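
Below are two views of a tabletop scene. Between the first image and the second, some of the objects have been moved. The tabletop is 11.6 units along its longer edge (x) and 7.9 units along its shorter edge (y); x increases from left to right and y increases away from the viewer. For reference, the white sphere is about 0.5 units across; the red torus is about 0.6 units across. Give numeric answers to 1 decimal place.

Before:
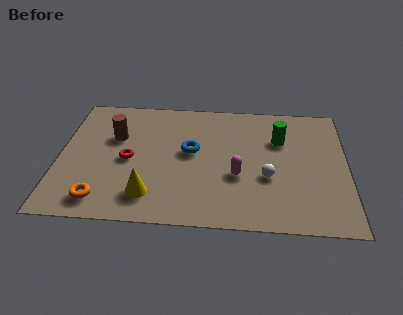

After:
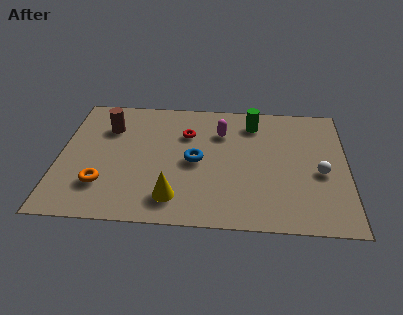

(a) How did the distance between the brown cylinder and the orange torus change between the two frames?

-0.3

Before: roughly 3.9 units apart; after: 3.6. That's 0.3 units closer together.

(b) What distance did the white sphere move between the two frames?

2.1

The white sphere was near (8.4, 3.0) before and (10.5, 3.4) after, so it travelled √(2.1² + 0.4²) ≈ 2.1 units.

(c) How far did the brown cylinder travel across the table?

0.7

From (2.2, 5.1) to (1.9, 5.7), the brown cylinder covered √(0.3² + 0.6²) ≈ 0.7 units.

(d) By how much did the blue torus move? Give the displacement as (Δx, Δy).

(0.2, -0.6)

The blue torus was at about (5.3, 4.4) and moved to about (5.5, 3.8).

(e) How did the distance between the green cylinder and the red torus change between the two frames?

-3.5

They were about 6.3 units apart before and 2.8 after — 3.5 units closer together.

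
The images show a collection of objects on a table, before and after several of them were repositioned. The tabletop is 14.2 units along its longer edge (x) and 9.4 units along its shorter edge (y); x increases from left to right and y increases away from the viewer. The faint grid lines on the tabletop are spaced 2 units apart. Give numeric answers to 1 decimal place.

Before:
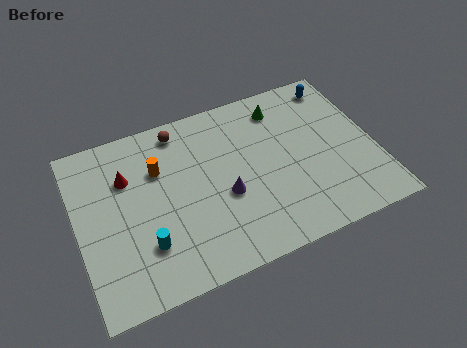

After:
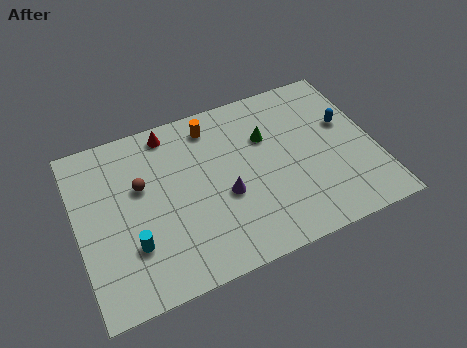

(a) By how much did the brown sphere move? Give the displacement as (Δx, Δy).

(-2.1, -2.4)

The brown sphere was at about (5.2, 8.2) and moved to about (3.1, 5.8).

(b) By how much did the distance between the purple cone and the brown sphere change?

-0.4

The distance was about 4.7 in the first image and 4.3 in the second, so they moved 0.4 units closer together.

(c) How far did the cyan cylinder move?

0.6

The cyan cylinder moved from about (3.0, 2.6) to (2.4, 2.8), a distance of √(0.6² + 0.2²) ≈ 0.6.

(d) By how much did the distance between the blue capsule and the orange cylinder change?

-2.4

They were about 9.1 units apart before and 6.7 after — 2.4 units closer together.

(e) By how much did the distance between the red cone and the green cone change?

-2.8

Before: roughly 7.7 units apart; after: 4.9. That's 2.8 units closer together.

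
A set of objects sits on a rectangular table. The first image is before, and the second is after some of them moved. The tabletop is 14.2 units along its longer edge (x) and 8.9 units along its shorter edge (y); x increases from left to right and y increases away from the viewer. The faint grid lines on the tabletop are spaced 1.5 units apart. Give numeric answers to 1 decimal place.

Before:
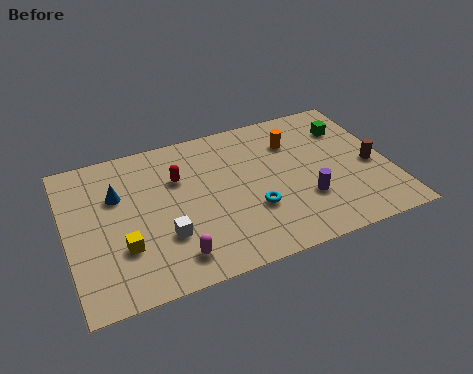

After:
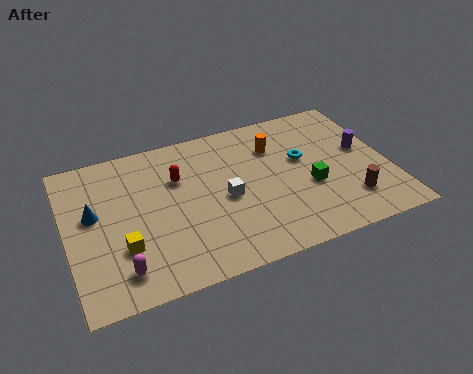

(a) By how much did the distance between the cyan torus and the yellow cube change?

+2.9

The distance was about 5.7 in the first image and 8.6 in the second, so they moved 2.9 units further apart.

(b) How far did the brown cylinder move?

2.2

From (13.4, 3.9) to (12.2, 2.1), the brown cylinder covered √(1.2² + 1.8²) ≈ 2.2 units.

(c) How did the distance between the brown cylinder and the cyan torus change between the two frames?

-1.9

The distance was about 5.5 in the first image and 3.6 in the second, so they moved 1.9 units closer together.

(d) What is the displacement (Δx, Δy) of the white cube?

(2.8, 1.3)

The white cube started near (4.1, 2.8) and ended near (6.9, 4.1).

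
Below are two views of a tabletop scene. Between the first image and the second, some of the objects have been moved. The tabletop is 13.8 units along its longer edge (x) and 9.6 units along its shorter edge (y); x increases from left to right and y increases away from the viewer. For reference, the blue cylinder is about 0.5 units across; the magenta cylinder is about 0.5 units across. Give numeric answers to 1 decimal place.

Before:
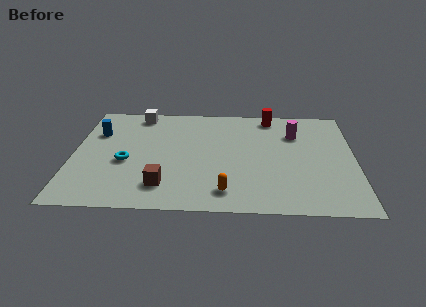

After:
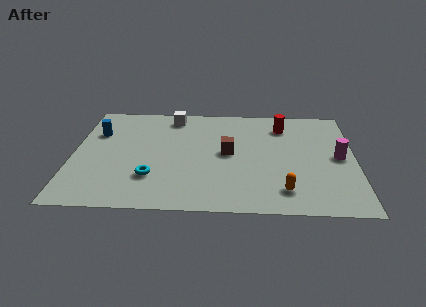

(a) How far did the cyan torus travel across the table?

1.8

The cyan torus moved from about (2.6, 4.0) to (3.9, 2.7), a distance of √(1.3² + 1.3²) ≈ 1.8.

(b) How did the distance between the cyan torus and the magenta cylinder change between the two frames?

+0.5

They were about 8.8 units apart before and 9.3 after — 0.5 units further apart.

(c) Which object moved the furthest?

the brown cube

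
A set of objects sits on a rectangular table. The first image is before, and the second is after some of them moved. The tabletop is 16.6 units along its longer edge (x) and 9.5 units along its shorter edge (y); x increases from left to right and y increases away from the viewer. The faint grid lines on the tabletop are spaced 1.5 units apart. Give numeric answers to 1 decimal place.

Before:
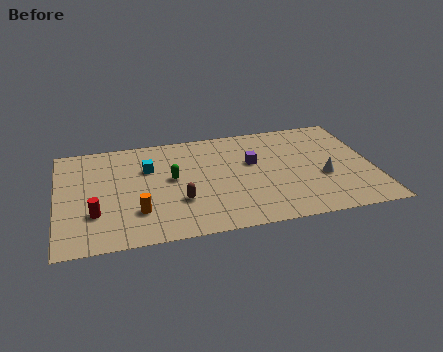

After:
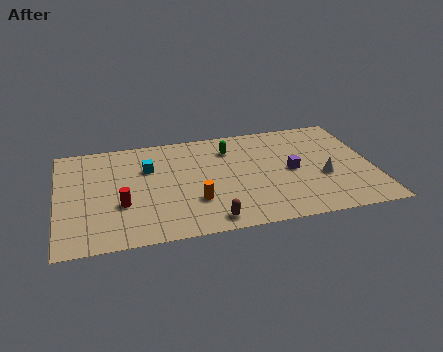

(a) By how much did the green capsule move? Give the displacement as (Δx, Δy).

(3.2, 2.1)

The green capsule started near (6.0, 5.2) and ended near (9.2, 7.3).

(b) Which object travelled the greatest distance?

the green capsule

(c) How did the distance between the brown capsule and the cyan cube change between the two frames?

+2.5

Before: roughly 3.6 units apart; after: 6.1. That's 2.5 units further apart.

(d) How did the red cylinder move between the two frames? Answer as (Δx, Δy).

(1.4, 0.5)

The red cylinder started near (1.9, 2.9) and ended near (3.3, 3.4).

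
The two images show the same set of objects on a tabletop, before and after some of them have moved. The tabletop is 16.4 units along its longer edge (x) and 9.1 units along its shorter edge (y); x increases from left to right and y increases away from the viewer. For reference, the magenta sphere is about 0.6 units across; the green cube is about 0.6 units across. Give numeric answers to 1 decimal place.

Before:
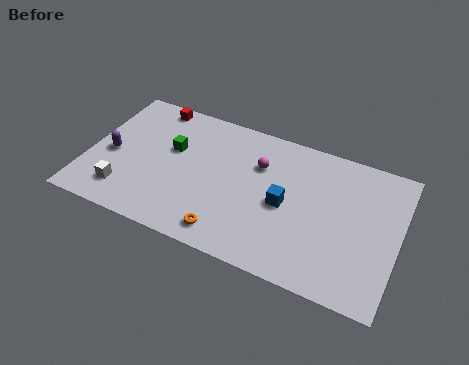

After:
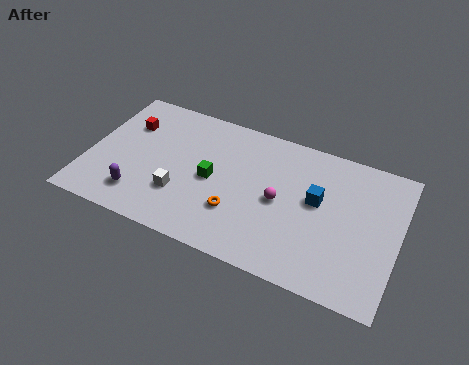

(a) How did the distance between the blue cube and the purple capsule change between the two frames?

+0.4

They were about 9.3 units apart before and 9.7 after — 0.4 units further apart.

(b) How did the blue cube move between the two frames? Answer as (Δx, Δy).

(1.6, 0.9)

The blue cube started near (10.5, 4.3) and ended near (12.1, 5.2).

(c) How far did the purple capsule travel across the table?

2.8

The purple capsule moved from about (1.2, 4.1) to (3.0, 1.9), a distance of √(1.8² + 2.2²) ≈ 2.8.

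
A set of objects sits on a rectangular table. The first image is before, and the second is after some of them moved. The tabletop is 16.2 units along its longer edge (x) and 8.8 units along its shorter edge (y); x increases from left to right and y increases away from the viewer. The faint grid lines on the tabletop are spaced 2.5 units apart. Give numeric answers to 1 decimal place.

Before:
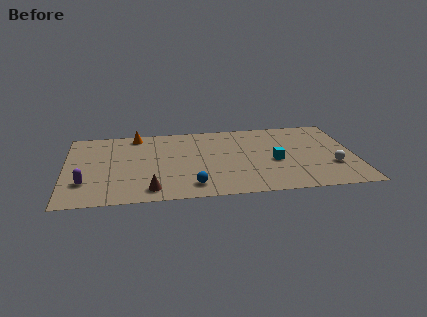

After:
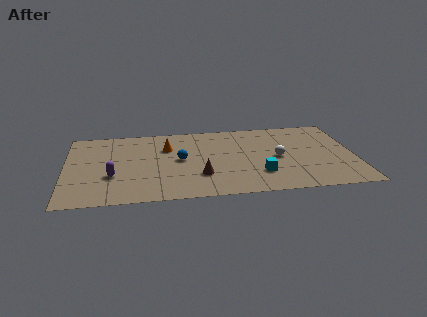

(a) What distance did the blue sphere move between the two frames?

3.2

The blue sphere was near (7.0, 1.5) before and (6.4, 4.6) after, so it travelled √(0.6² + 3.1²) ≈ 3.2 units.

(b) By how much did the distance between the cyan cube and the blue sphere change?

-0.3

The distance was about 5.2 in the first image and 4.9 in the second, so they moved 0.3 units closer together.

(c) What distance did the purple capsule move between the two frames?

1.6

The purple capsule was near (1.1, 2.5) before and (2.6, 3.1) after, so it travelled √(1.5² + 0.6²) ≈ 1.6 units.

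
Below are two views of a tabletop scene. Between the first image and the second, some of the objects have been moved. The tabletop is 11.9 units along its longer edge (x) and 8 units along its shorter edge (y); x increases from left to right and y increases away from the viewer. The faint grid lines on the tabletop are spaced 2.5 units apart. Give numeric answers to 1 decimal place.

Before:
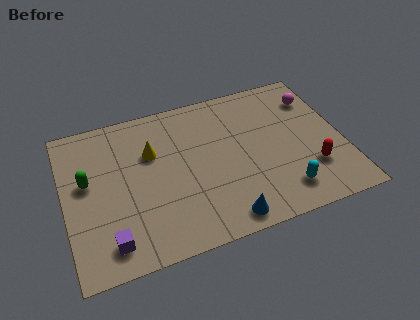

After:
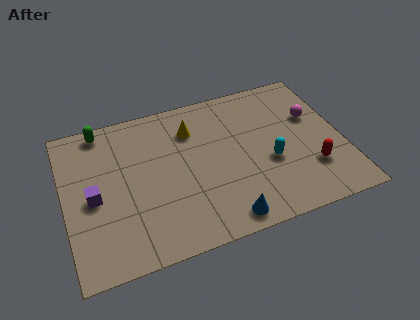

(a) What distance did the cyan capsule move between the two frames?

1.7

The cyan capsule moved from about (9.1, 1.5) to (8.7, 3.2), a distance of √(0.4² + 1.7²) ≈ 1.7.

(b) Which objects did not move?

the red capsule and the blue cone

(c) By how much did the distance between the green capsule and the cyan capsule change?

-0.7

They were about 8.7 units apart before and 8.0 after — 0.7 units closer together.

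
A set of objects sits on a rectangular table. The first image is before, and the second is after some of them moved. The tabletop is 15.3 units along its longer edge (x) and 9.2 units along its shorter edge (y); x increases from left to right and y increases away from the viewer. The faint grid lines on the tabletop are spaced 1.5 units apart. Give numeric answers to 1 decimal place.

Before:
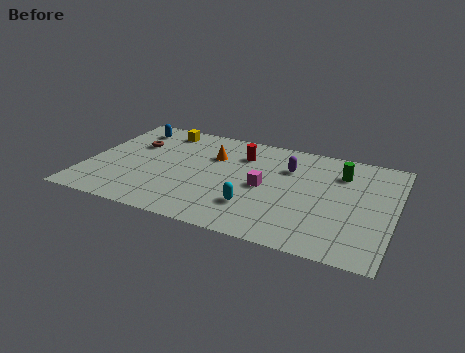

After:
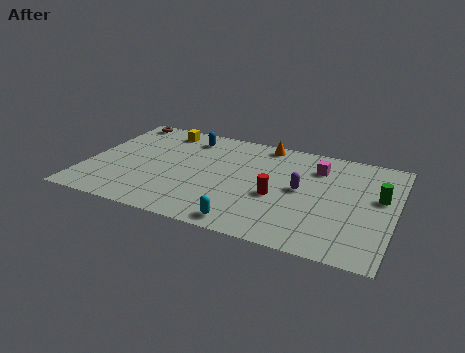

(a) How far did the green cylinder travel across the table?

2.5

The green cylinder moved from about (12.5, 6.9) to (14.5, 5.4), a distance of √(2.0² + 1.5²) ≈ 2.5.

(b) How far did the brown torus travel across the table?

2.4

From (2.1, 6.1) to (1.1, 8.3), the brown torus covered √(1.0² + 2.2²) ≈ 2.4 units.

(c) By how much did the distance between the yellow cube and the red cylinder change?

+3.2

Before: roughly 4.3 units apart; after: 7.5. That's 3.2 units further apart.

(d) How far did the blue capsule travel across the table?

3.0

From (1.7, 7.6) to (4.7, 7.6), the blue capsule covered √(3.0² + 0.0²) ≈ 3.0 units.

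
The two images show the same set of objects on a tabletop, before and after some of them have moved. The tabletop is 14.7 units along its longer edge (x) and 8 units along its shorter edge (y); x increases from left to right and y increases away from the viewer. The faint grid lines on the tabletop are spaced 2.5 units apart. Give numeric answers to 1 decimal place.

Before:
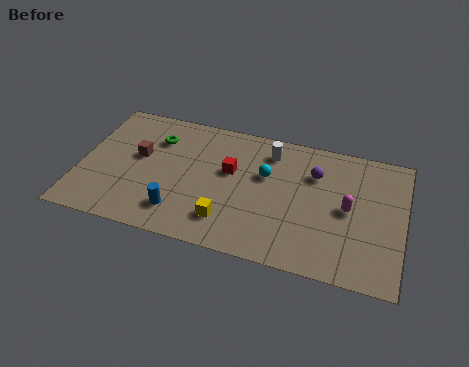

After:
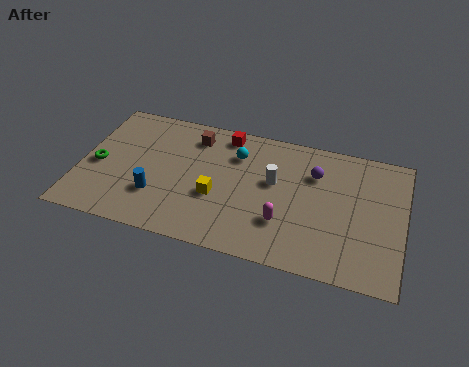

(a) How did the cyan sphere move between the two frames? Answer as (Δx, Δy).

(-1.4, 0.9)

From the two frames, the cyan sphere sits at roughly (8.4, 5.0) before and (7.0, 5.9) after.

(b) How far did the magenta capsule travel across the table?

3.2

The magenta capsule moved from about (12.2, 4.0) to (9.4, 2.4), a distance of √(2.8² + 1.6²) ≈ 3.2.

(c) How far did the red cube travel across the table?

2.2

From (6.8, 4.8) to (6.4, 7.0), the red cube covered √(0.4² + 2.2²) ≈ 2.2 units.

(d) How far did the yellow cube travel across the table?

1.4

From (6.9, 1.8) to (6.3, 3.1), the yellow cube covered √(0.6² + 1.3²) ≈ 1.4 units.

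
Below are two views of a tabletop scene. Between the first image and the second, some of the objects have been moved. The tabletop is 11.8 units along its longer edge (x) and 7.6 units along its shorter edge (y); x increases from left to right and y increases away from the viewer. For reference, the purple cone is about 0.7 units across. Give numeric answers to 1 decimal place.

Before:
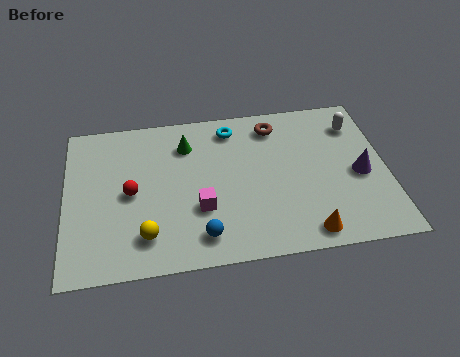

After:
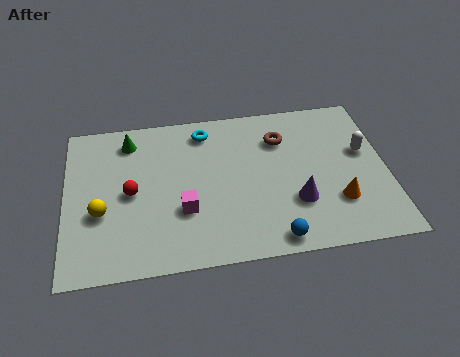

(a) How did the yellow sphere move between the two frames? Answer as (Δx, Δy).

(-1.6, 1.3)

The yellow sphere was at about (2.9, 1.6) and moved to about (1.3, 2.9).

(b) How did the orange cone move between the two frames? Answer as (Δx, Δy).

(1.2, 1.3)

From the two frames, the orange cone sits at roughly (8.7, 0.9) before and (9.9, 2.2) after.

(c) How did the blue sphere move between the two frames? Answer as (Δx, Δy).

(2.6, -0.5)

The blue sphere was at about (4.9, 1.3) and moved to about (7.5, 0.8).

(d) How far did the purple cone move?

2.6

The purple cone was near (10.8, 3.4) before and (8.4, 2.4) after, so it travelled √(2.4² + 1.0²) ≈ 2.6 units.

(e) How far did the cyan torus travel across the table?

1.0

From (6.2, 6.4) to (5.2, 6.4), the cyan torus covered √(1.0² + 0.0²) ≈ 1.0 units.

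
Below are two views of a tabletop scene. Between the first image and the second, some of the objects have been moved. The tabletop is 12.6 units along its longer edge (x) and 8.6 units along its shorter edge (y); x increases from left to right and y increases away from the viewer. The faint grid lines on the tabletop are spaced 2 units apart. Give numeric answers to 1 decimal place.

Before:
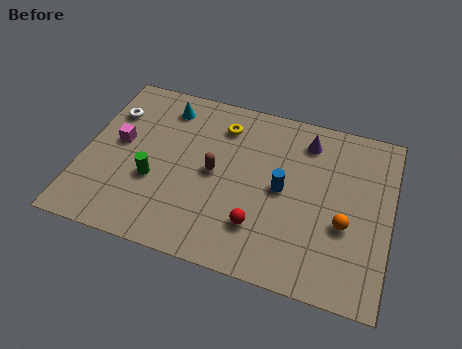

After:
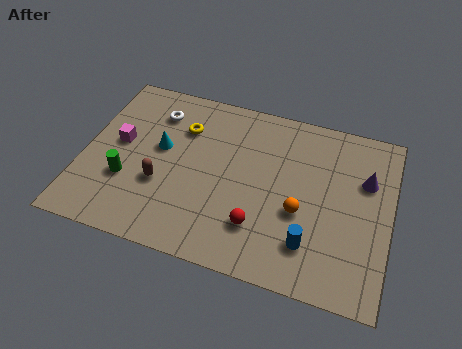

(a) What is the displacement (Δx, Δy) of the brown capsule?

(-2.1, -1.2)

From the two frames, the brown capsule sits at roughly (5.4, 4.3) before and (3.3, 3.1) after.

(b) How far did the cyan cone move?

2.2

The cyan cone moved from about (3.1, 7.1) to (3.1, 4.9), a distance of √(0.0² + 2.2²) ≈ 2.2.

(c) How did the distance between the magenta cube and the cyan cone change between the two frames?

-1.2

They were about 2.9 units apart before and 1.7 after — 1.2 units closer together.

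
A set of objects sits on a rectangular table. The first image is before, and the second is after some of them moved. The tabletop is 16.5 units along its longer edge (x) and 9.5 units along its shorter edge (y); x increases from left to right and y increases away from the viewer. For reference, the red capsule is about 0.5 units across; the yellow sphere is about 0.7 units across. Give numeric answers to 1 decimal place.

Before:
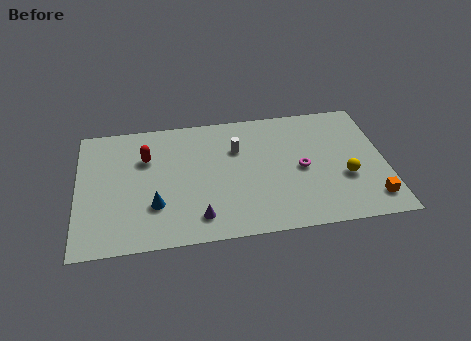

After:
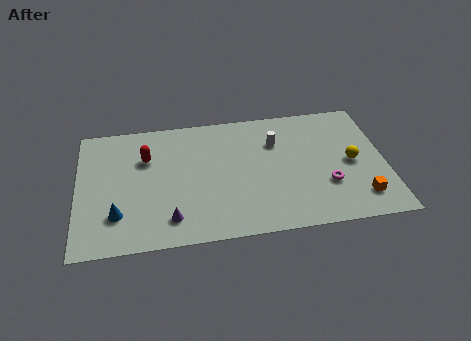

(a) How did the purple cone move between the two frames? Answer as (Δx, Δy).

(-1.5, 0.1)

From the two frames, the purple cone sits at roughly (6.4, 1.7) before and (4.9, 1.8) after.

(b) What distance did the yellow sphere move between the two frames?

1.2

The yellow sphere moved from about (14.3, 3.5) to (14.7, 4.6), a distance of √(0.4² + 1.1²) ≈ 1.2.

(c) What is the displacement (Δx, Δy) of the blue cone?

(-2.0, -0.4)

The blue cone started near (4.1, 2.9) and ended near (2.1, 2.5).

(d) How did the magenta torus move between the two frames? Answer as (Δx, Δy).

(1.3, -1.4)

The magenta torus was at about (12.0, 4.5) and moved to about (13.3, 3.1).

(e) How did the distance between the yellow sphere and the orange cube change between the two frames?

+0.5

Before: roughly 2.2 units apart; after: 2.7. That's 0.5 units further apart.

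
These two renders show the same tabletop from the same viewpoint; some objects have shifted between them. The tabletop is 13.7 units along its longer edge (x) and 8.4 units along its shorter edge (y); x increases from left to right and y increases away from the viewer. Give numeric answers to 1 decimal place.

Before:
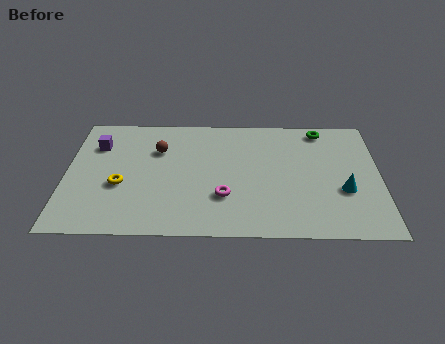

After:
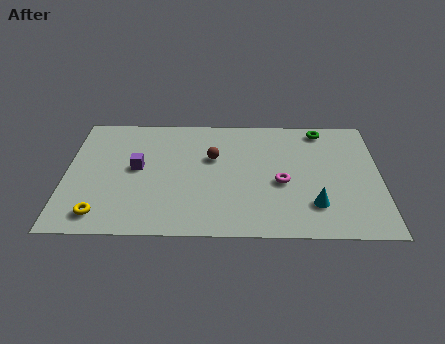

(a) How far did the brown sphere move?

2.5

The brown sphere moved from about (4.0, 5.8) to (6.4, 5.3), a distance of √(2.4² + 0.5²) ≈ 2.5.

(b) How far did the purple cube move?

2.4

The purple cube was near (1.3, 6.1) before and (3.1, 4.5) after, so it travelled √(1.8² + 1.6²) ≈ 2.4 units.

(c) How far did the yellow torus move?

2.2

From (2.4, 3.3) to (1.6, 1.3), the yellow torus covered √(0.8² + 2.0²) ≈ 2.2 units.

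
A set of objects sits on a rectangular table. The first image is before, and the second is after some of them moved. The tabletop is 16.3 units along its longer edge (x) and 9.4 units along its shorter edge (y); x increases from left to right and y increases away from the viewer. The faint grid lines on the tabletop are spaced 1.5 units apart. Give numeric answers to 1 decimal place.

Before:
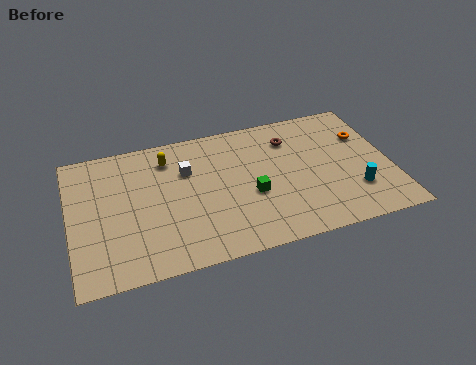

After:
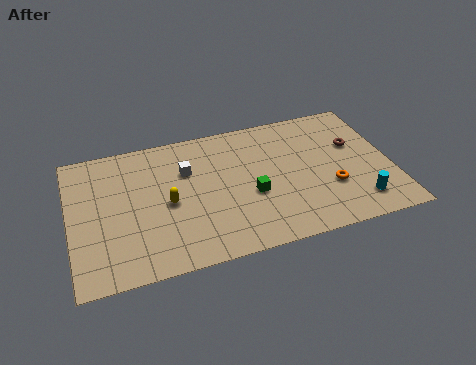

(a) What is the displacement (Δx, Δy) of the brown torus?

(3.2, -1.3)

The brown torus started near (11.4, 7.2) and ended near (14.6, 5.9).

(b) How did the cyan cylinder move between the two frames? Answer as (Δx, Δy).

(0.1, -0.8)

From the two frames, the cyan cylinder sits at roughly (14.3, 2.6) before and (14.4, 1.8) after.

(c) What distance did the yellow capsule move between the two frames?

3.1

The yellow capsule moved from about (5.1, 7.5) to (4.9, 4.4), a distance of √(0.2² + 3.1²) ≈ 3.1.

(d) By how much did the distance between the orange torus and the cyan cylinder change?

-2.0

They were about 3.9 units apart before and 1.9 after — 2.0 units closer together.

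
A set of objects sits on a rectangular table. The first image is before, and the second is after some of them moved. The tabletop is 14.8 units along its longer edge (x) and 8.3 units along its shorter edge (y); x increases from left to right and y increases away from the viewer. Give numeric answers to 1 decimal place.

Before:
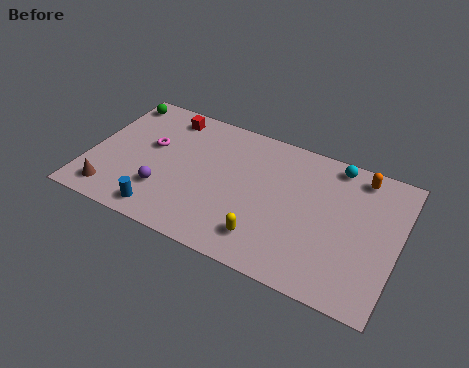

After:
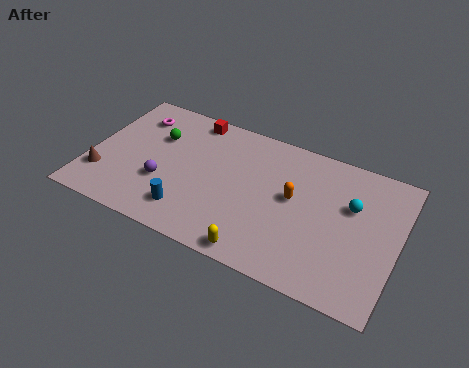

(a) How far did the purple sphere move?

0.5

The purple sphere was near (3.8, 2.4) before and (3.7, 2.9) after, so it travelled √(0.1² + 0.5²) ≈ 0.5 units.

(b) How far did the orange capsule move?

3.9

The orange capsule was near (12.7, 7.2) before and (9.8, 4.6) after, so it travelled √(2.9² + 2.6²) ≈ 3.9 units.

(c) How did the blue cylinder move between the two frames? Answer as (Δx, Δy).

(1.2, 0.6)

From the two frames, the blue cylinder sits at roughly (3.9, 1.1) before and (5.1, 1.7) after.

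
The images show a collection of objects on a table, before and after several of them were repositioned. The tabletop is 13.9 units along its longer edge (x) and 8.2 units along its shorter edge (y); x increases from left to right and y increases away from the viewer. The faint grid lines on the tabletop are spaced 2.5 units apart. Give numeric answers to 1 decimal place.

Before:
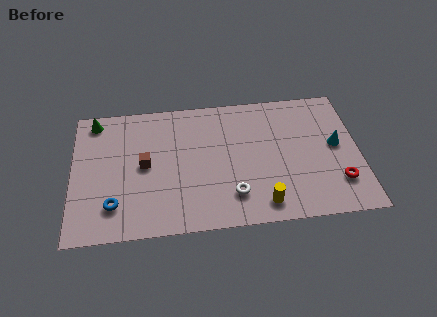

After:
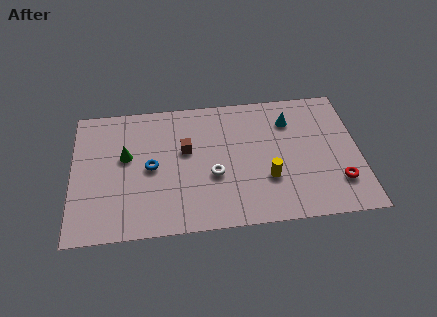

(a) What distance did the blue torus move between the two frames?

2.8

From (2.0, 1.9) to (3.8, 4.0), the blue torus covered √(1.8² + 2.1²) ≈ 2.8 units.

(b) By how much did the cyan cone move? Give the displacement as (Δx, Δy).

(-2.2, 1.8)

From the two frames, the cyan cone sits at roughly (12.8, 4.4) before and (10.6, 6.2) after.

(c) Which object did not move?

the red torus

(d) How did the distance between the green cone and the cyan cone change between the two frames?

-3.9

The distance was about 12.0 in the first image and 8.1 in the second, so they moved 3.9 units closer together.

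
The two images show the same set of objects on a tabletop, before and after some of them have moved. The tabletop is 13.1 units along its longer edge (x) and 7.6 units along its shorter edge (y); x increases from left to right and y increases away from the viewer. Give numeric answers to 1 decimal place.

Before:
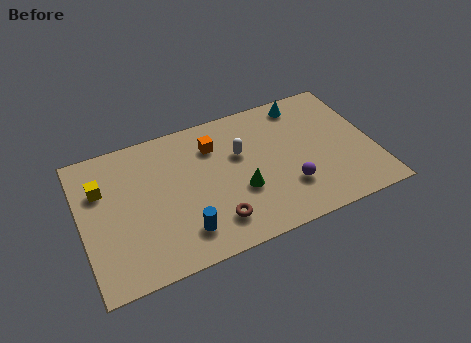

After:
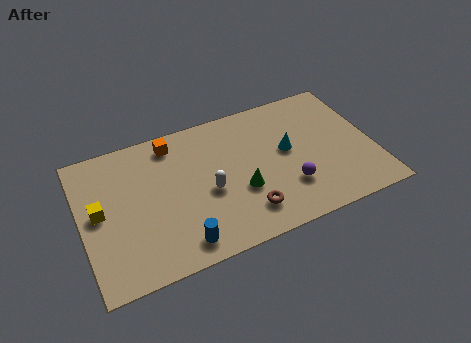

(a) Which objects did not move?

the purple sphere and the green cone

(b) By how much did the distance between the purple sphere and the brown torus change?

-1.4

Before: roughly 3.5 units apart; after: 2.1. That's 1.4 units closer together.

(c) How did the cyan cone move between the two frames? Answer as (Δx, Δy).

(-1.0, -2.4)

The cyan cone started near (10.3, 6.6) and ended near (9.3, 4.2).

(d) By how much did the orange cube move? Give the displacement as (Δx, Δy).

(-1.8, 0.8)

The orange cube started near (6.1, 5.7) and ended near (4.3, 6.5).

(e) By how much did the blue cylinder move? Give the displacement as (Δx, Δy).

(-0.2, -0.5)

The blue cylinder was at about (4.3, 1.6) and moved to about (4.1, 1.1).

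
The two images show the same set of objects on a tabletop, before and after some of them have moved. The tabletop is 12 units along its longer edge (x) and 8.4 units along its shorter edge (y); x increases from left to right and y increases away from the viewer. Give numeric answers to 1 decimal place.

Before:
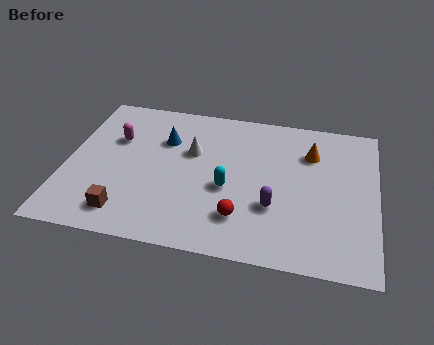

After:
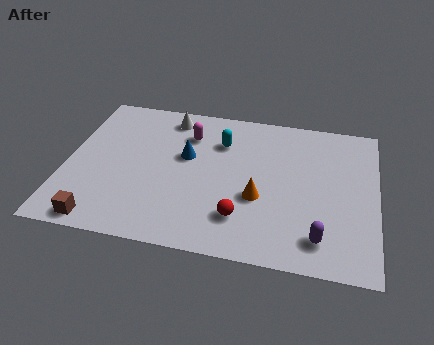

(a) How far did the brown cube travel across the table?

1.1

From (2.5, 1.4) to (1.6, 0.8), the brown cube covered √(0.9² + 0.6²) ≈ 1.1 units.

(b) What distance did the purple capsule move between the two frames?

2.2

From (8.1, 2.8) to (9.9, 1.5), the purple capsule covered √(1.8² + 1.3²) ≈ 2.2 units.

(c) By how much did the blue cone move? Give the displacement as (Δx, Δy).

(0.9, -0.8)

The blue cone started near (3.7, 5.8) and ended near (4.6, 5.0).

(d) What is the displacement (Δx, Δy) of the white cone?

(-1.0, 1.9)

The white cone started near (4.8, 5.3) and ended near (3.8, 7.2).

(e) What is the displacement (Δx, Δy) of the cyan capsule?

(-0.4, 2.6)

The cyan capsule started near (6.3, 3.5) and ended near (5.9, 6.1).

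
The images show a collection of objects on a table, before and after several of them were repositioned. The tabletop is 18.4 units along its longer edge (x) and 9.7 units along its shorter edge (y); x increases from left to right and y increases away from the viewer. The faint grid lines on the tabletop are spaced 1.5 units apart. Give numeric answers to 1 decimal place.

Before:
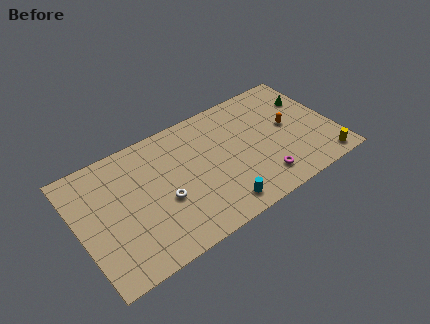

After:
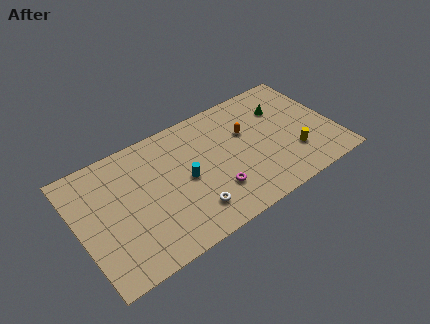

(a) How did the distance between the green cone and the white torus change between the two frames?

-2.7

The distance was about 11.6 in the first image and 8.9 in the second, so they moved 2.7 units closer together.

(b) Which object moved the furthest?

the cyan cylinder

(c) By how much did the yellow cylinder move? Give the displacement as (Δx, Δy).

(-1.9, 1.7)

From the two frames, the yellow cylinder sits at roughly (17.1, 1.1) before and (15.2, 2.8) after.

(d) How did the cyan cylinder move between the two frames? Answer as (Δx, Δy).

(-1.9, 3.3)

The cyan cylinder started near (9.5, 1.4) and ended near (7.6, 4.7).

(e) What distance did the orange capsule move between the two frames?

3.2

The orange capsule moved from about (15.3, 5.2) to (12.3, 6.2), a distance of √(3.0² + 1.0²) ≈ 3.2.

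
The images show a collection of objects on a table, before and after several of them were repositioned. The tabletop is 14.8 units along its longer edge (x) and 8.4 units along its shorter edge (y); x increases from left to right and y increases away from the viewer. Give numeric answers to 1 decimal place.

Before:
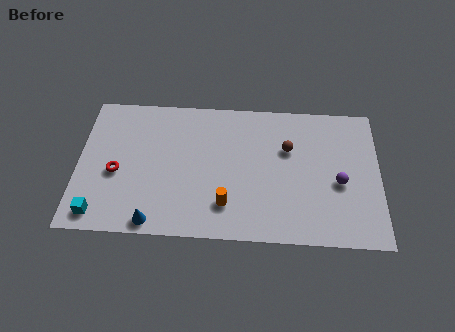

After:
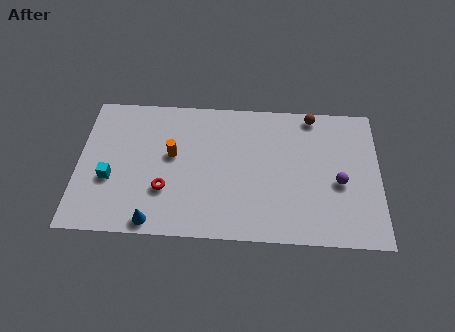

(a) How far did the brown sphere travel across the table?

2.4

The brown sphere moved from about (10.3, 5.5) to (11.5, 7.6), a distance of √(1.2² + 2.1²) ≈ 2.4.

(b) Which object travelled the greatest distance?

the orange cylinder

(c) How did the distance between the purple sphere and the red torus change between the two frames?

-2.4

Before: roughly 10.9 units apart; after: 8.5. That's 2.4 units closer together.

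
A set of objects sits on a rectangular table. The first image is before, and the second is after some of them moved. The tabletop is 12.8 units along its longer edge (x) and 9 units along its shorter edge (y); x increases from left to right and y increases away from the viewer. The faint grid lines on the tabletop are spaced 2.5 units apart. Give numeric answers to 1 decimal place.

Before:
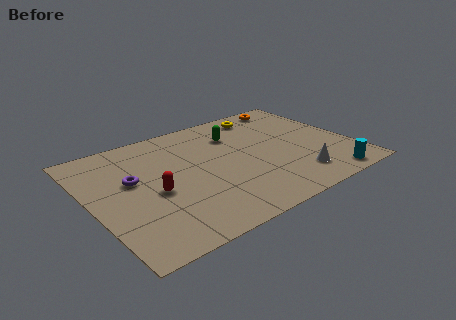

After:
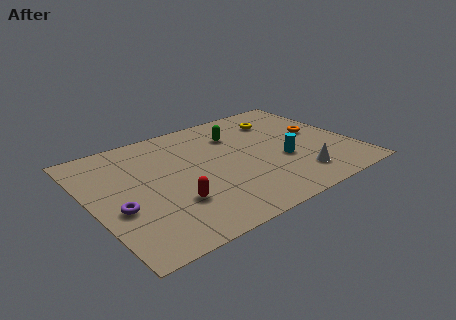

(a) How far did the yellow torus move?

1.0

The yellow torus was near (9.2, 7.7) before and (9.8, 6.9) after, so it travelled √(0.6² + 0.8²) ≈ 1.0 units.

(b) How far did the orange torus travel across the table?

3.1

The orange torus was near (10.8, 8.0) before and (11.3, 4.9) after, so it travelled √(0.5² + 3.1²) ≈ 3.1 units.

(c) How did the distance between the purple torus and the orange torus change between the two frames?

+1.2

Before: roughly 9.1 units apart; after: 10.3. That's 1.2 units further apart.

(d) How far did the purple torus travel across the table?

2.1

From (2.1, 5.3) to (1.1, 3.5), the purple torus covered √(1.0² + 1.8²) ≈ 2.1 units.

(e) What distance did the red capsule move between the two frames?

1.4

The red capsule was near (2.9, 3.9) before and (3.6, 2.7) after, so it travelled √(0.7² + 1.2²) ≈ 1.4 units.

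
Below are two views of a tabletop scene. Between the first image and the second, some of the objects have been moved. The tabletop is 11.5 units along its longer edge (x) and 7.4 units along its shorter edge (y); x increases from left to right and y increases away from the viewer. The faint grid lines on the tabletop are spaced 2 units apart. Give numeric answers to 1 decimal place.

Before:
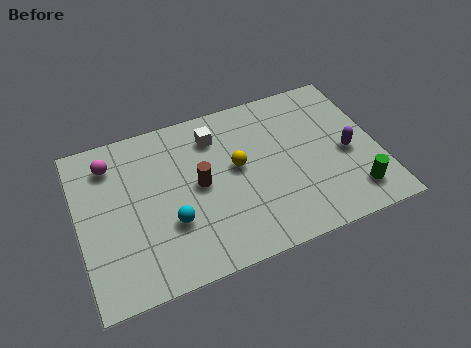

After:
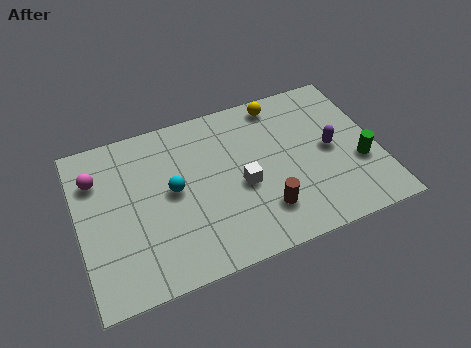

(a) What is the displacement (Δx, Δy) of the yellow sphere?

(1.9, 2.4)

From the two frames, the yellow sphere sits at roughly (6.1, 4.1) before and (8.0, 6.5) after.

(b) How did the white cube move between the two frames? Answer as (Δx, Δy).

(0.8, -2.6)

From the two frames, the white cube sits at roughly (5.4, 5.8) before and (6.2, 3.2) after.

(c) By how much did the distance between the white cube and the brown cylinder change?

-0.6

They were about 2.2 units apart before and 1.6 after — 0.6 units closer together.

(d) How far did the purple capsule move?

0.7

The purple capsule was near (10.3, 3.3) before and (9.7, 3.7) after, so it travelled √(0.6² + 0.4²) ≈ 0.7 units.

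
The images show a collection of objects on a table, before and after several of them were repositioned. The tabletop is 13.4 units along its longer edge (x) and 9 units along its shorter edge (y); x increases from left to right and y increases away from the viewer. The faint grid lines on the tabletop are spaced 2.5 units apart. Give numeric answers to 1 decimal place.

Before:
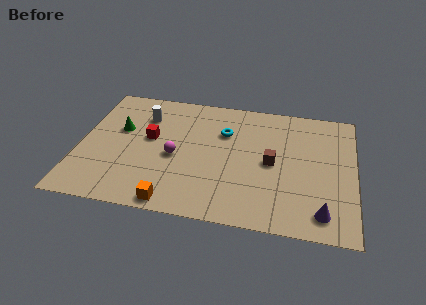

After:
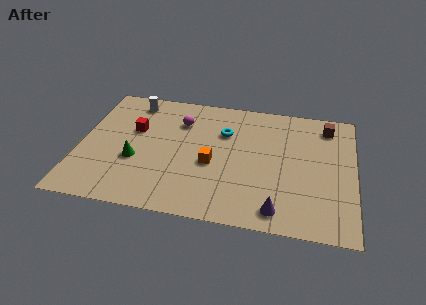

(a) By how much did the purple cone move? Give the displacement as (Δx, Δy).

(-2.1, -0.2)

The purple cone was at about (11.9, 1.4) and moved to about (9.8, 1.2).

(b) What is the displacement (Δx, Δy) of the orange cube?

(1.7, 3.0)

From the two frames, the orange cube sits at roughly (4.8, 0.8) before and (6.5, 3.8) after.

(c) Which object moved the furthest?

the brown cube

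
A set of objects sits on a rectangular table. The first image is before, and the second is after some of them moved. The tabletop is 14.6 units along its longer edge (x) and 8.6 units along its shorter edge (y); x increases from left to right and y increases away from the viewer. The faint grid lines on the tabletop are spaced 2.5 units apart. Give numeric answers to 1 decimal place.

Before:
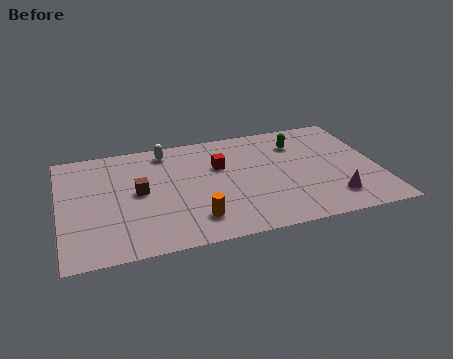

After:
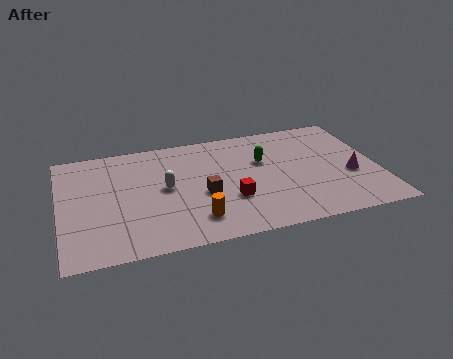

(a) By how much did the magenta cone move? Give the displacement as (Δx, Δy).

(1.0, 1.6)

From the two frames, the magenta cone sits at roughly (12.3, 1.8) before and (13.3, 3.4) after.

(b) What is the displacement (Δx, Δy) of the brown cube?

(2.9, -0.9)

From the two frames, the brown cube sits at roughly (3.6, 4.5) before and (6.5, 3.6) after.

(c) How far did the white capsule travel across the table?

2.9

From (5.0, 7.4) to (4.8, 4.5), the white capsule covered √(0.2² + 2.9²) ≈ 2.9 units.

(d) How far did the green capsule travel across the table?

2.0

The green capsule moved from about (11.1, 6.5) to (9.4, 5.5), a distance of √(1.7² + 1.0²) ≈ 2.0.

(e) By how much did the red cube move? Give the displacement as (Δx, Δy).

(0.3, -2.7)

The red cube started near (7.4, 5.6) and ended near (7.7, 2.9).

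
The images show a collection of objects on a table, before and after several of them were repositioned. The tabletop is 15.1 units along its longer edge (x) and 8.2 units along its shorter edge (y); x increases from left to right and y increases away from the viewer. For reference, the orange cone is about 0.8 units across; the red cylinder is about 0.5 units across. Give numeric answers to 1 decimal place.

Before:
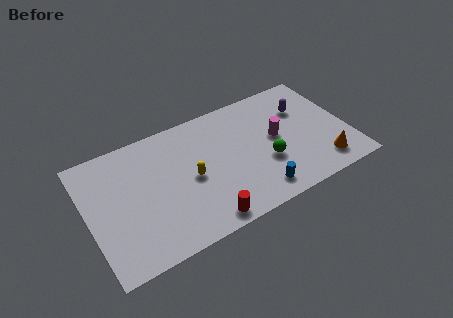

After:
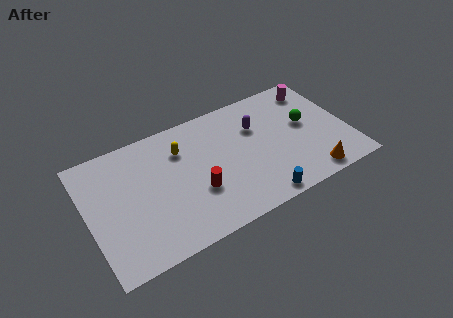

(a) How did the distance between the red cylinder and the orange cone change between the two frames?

-0.4

The distance was about 7.1 in the first image and 6.7 in the second, so they moved 0.4 units closer together.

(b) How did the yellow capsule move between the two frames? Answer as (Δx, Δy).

(-0.3, 2.1)

The yellow capsule started near (5.9, 3.9) and ended near (5.6, 6.0).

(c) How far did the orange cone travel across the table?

0.9

The orange cone was near (13.3, 1.5) before and (12.5, 1.0) after, so it travelled √(0.8² + 0.5²) ≈ 0.9 units.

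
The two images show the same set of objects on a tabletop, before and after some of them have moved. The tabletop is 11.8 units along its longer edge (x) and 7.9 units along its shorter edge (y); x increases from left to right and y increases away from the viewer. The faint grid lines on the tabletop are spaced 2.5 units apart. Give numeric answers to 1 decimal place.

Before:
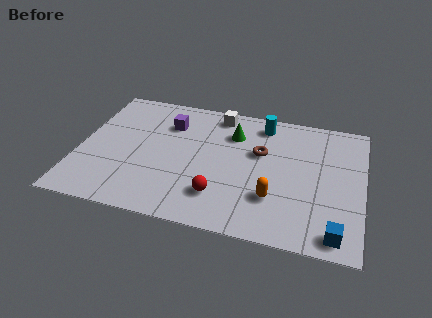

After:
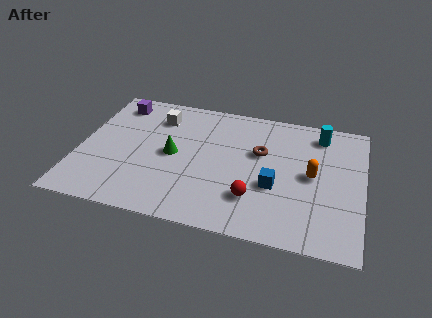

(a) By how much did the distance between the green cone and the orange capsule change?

+1.8

They were about 4.0 units apart before and 5.8 after — 1.8 units further apart.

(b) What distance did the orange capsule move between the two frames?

2.3

The orange capsule moved from about (8.2, 2.3) to (9.7, 4.0), a distance of √(1.5² + 1.7²) ≈ 2.3.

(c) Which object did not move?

the brown torus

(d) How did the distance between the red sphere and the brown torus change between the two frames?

-0.6

The distance was about 3.4 in the first image and 2.8 in the second, so they moved 0.6 units closer together.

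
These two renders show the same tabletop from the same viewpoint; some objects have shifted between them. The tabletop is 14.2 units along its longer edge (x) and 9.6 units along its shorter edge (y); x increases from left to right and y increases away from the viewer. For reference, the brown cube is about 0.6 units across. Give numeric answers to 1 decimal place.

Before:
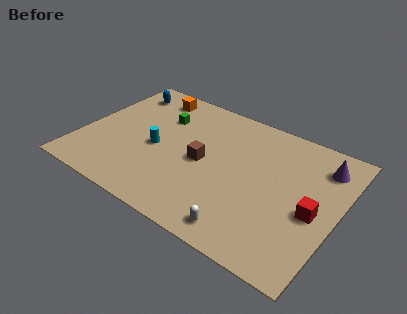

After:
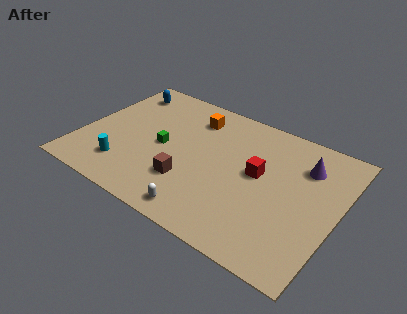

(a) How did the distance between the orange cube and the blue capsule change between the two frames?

+2.6

Before: roughly 1.6 units apart; after: 4.2. That's 2.6 units further apart.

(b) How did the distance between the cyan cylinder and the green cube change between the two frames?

+0.5

They were about 2.5 units apart before and 3.0 after — 0.5 units further apart.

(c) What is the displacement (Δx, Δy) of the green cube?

(0.5, -2.2)

The green cube was at about (4.0, 6.8) and moved to about (4.5, 4.6).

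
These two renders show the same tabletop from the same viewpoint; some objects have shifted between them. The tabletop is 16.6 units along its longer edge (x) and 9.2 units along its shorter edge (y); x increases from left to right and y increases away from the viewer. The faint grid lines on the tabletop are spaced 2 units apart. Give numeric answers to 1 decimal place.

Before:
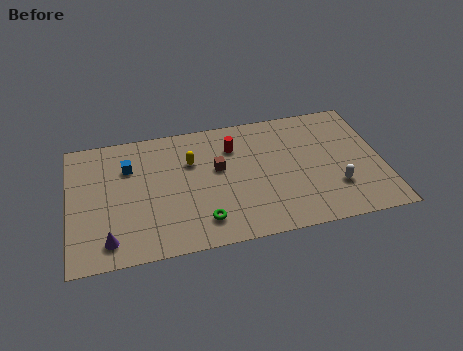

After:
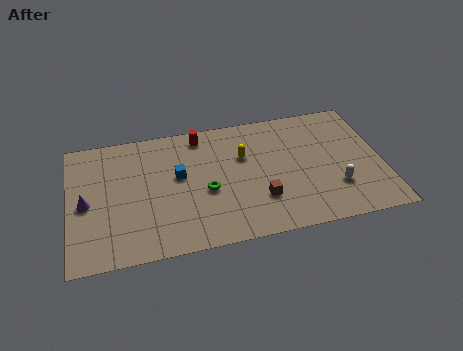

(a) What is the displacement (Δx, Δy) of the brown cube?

(2.1, -2.7)

From the two frames, the brown cube sits at roughly (7.9, 5.4) before and (10.0, 2.7) after.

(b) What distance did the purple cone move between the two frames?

3.0

From (2.0, 1.5) to (0.9, 4.3), the purple cone covered √(1.1² + 2.8²) ≈ 3.0 units.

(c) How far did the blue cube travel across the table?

2.9

The blue cube was near (3.2, 6.5) before and (5.8, 5.3) after, so it travelled √(2.6² + 1.2²) ≈ 2.9 units.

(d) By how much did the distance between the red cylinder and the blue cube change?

-2.6

They were about 5.6 units apart before and 3.0 after — 2.6 units closer together.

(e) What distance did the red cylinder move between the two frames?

2.1

The red cylinder moved from about (8.8, 6.8) to (7.1, 8.0), a distance of √(1.7² + 1.2²) ≈ 2.1.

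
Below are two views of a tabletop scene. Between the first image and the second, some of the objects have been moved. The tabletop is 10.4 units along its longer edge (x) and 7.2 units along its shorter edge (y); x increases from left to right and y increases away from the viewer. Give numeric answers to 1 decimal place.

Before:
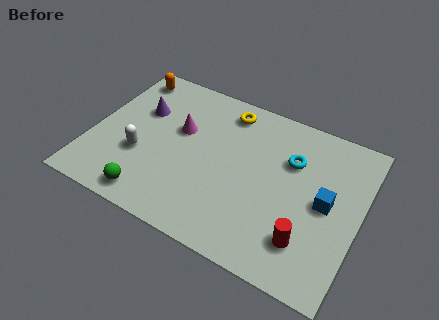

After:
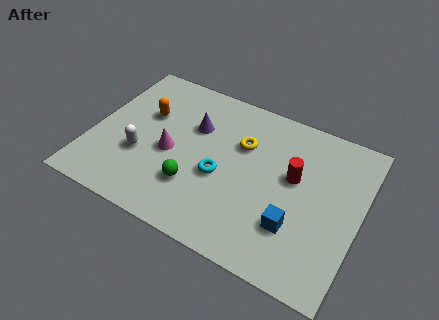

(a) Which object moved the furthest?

the cyan torus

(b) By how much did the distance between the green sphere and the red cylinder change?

-1.8

The distance was about 6.0 in the first image and 4.2 in the second, so they moved 1.8 units closer together.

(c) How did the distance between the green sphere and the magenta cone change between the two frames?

-2.0

Before: roughly 3.6 units apart; after: 1.6. That's 2.0 units closer together.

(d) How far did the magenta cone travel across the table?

1.2

The magenta cone moved from about (3.3, 4.4) to (3.1, 3.2), a distance of √(0.2² + 1.2²) ≈ 1.2.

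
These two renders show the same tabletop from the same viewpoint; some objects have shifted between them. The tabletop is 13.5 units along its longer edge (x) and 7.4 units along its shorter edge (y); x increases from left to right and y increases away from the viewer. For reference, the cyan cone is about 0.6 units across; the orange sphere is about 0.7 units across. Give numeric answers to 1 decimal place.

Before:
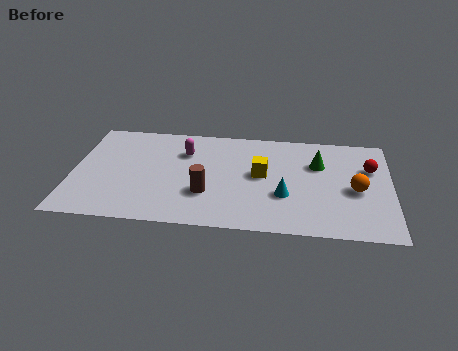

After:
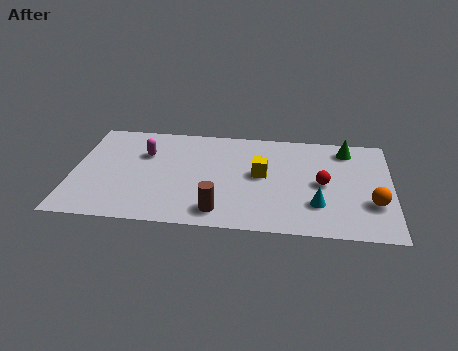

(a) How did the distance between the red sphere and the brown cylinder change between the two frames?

-2.4

Before: roughly 7.3 units apart; after: 4.9. That's 2.4 units closer together.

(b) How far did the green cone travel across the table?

1.7

The green cone was near (10.4, 5.0) before and (11.6, 6.2) after, so it travelled √(1.2² + 1.2²) ≈ 1.7 units.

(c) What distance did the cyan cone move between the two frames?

1.5

From (9.0, 2.6) to (10.4, 2.1), the cyan cone covered √(1.4² + 0.5²) ≈ 1.5 units.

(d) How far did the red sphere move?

2.4

The red sphere moved from about (12.6, 4.9) to (10.6, 3.6), a distance of √(2.0² + 1.3²) ≈ 2.4.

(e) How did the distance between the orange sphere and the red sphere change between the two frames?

+0.7

The distance was about 1.7 in the first image and 2.4 in the second, so they moved 0.7 units further apart.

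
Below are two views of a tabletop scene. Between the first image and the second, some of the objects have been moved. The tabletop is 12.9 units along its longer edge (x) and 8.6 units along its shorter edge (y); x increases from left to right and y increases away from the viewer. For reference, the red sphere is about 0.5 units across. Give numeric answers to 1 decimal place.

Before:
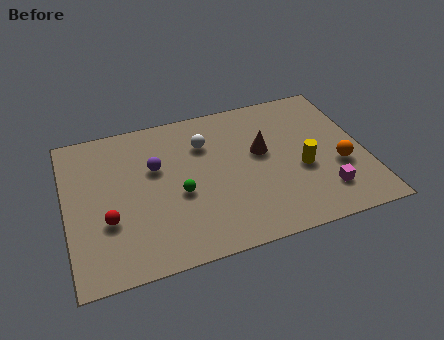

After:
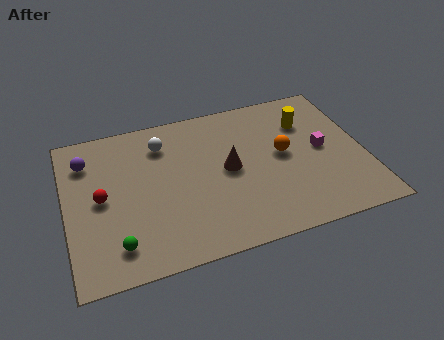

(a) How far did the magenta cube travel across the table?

2.5

The magenta cube was near (10.9, 1.9) before and (11.1, 4.4) after, so it travelled √(0.2² + 2.5²) ≈ 2.5 units.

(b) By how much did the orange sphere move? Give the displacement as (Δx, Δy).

(-2.3, 1.4)

The orange sphere started near (11.7, 3.2) and ended near (9.4, 4.6).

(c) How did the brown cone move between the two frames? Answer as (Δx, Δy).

(-1.5, -0.6)

From the two frames, the brown cone sits at roughly (8.5, 5.0) before and (7.0, 4.4) after.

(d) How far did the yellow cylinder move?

2.7

The yellow cylinder was near (10.1, 3.5) before and (10.6, 6.2) after, so it travelled √(0.5² + 2.7²) ≈ 2.7 units.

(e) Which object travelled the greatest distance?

the green sphere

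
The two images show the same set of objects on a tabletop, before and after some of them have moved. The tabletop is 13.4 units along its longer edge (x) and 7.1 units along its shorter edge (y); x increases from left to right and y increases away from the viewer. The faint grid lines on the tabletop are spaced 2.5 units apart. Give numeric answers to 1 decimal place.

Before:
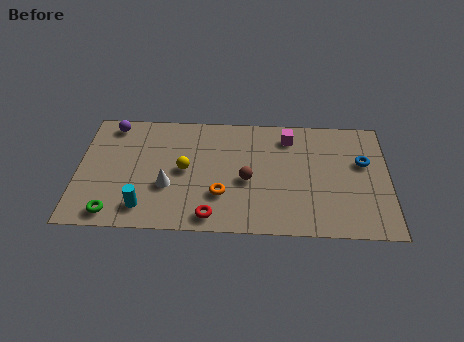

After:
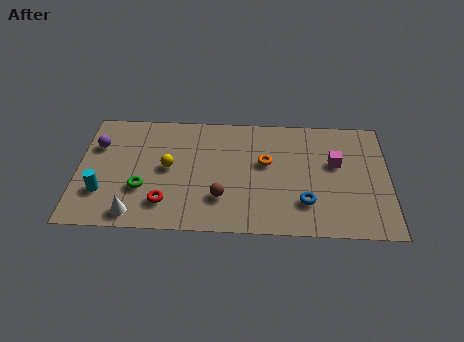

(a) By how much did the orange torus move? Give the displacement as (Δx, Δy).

(1.9, 2.0)

From the two frames, the orange torus sits at roughly (6.2, 2.2) before and (8.1, 4.2) after.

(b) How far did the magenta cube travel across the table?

2.5

From (9.1, 5.8) to (11.1, 4.3), the magenta cube covered √(2.0² + 1.5²) ≈ 2.5 units.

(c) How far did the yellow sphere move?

0.7

The yellow sphere was near (4.6, 3.6) before and (3.9, 3.7) after, so it travelled √(0.7² + 0.1²) ≈ 0.7 units.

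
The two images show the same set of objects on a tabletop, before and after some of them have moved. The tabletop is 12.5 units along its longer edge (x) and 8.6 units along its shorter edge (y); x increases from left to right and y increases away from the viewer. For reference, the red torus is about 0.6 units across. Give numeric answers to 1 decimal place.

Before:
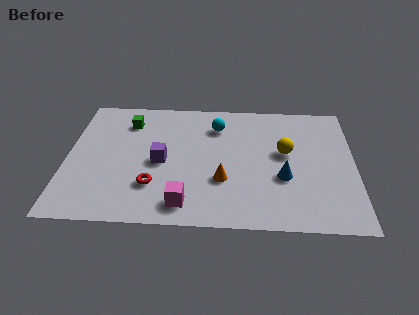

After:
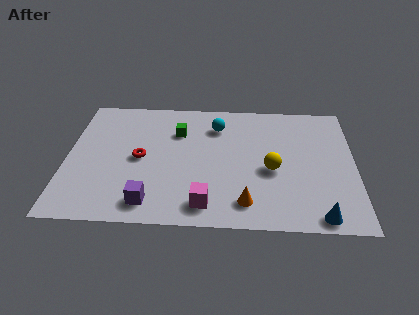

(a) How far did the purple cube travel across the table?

2.7

From (4.1, 4.0) to (3.7, 1.3), the purple cube covered √(0.4² + 2.7²) ≈ 2.7 units.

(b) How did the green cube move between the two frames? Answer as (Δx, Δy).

(2.2, -0.6)

The green cube started near (2.6, 6.7) and ended near (4.8, 6.1).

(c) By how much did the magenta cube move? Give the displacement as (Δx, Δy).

(0.9, 0.0)

The magenta cube started near (5.2, 1.3) and ended near (6.1, 1.3).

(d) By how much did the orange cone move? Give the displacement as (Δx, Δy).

(1.0, -1.4)

From the two frames, the orange cone sits at roughly (6.8, 2.9) before and (7.8, 1.5) after.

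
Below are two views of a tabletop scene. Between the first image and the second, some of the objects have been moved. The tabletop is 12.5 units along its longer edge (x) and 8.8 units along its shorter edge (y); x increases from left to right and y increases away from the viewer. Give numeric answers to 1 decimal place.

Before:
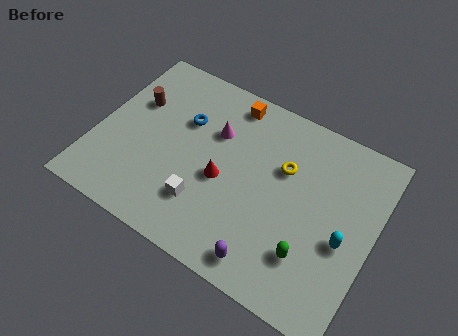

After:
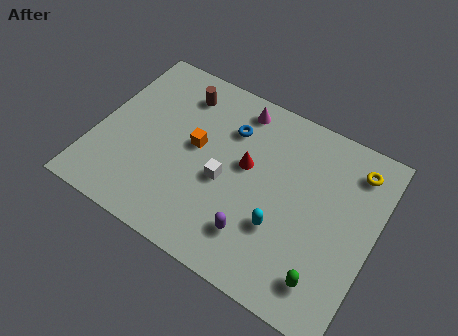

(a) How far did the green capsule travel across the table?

1.1

From (10.0, 2.3) to (10.8, 1.6), the green capsule covered √(0.8² + 0.7²) ≈ 1.1 units.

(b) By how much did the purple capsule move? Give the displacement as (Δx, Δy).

(-0.7, 0.9)

The purple capsule started near (8.3, 1.1) and ended near (7.6, 2.0).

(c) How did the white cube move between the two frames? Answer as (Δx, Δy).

(0.7, 1.5)

The white cube started near (5.2, 2.3) and ended near (5.9, 3.8).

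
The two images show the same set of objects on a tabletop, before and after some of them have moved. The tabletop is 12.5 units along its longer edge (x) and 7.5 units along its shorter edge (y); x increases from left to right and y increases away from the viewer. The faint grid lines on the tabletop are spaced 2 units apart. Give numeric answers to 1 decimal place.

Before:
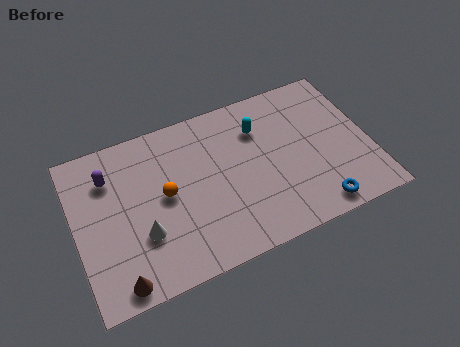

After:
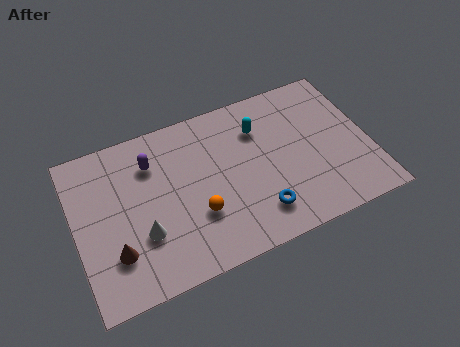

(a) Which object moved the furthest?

the blue torus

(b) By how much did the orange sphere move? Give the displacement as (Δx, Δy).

(1.2, -1.4)

The orange sphere started near (3.8, 3.9) and ended near (5.0, 2.5).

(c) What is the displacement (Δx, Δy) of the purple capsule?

(1.8, 0.0)

The purple capsule started near (1.6, 5.6) and ended near (3.4, 5.6).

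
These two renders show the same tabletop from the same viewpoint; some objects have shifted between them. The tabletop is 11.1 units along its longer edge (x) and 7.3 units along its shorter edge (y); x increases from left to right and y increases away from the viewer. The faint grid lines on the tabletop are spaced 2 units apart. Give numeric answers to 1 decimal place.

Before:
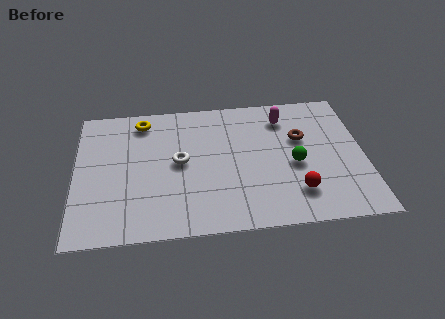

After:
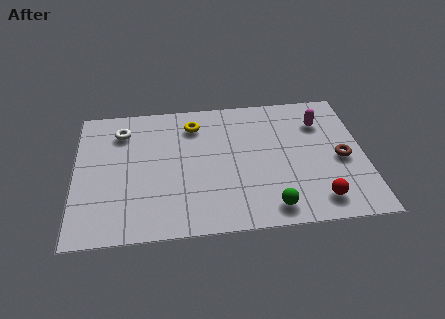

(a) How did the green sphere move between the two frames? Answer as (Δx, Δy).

(-1.0, -2.2)

From the two frames, the green sphere sits at roughly (8.4, 3.2) before and (7.4, 1.0) after.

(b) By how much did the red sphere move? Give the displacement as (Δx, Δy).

(0.8, -0.5)

The red sphere was at about (8.4, 1.7) and moved to about (9.2, 1.2).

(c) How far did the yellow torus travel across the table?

2.0

The yellow torus was near (2.6, 6.2) before and (4.6, 5.8) after, so it travelled √(2.0² + 0.4²) ≈ 2.0 units.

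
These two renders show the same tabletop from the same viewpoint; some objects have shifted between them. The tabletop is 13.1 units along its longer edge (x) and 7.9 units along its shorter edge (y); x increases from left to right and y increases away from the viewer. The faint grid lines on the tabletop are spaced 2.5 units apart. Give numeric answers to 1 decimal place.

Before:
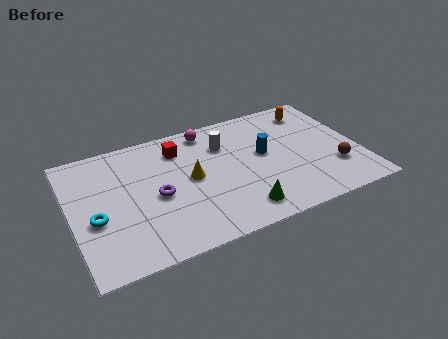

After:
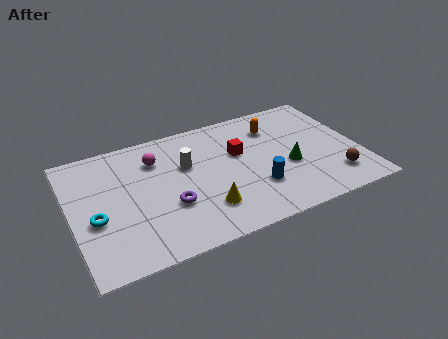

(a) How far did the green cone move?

3.1

The green cone was near (7.3, 1.3) before and (9.8, 3.2) after, so it travelled √(2.5² + 1.9²) ≈ 3.1 units.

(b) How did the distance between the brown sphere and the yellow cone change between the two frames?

-0.7

They were about 6.6 units apart before and 5.9 after — 0.7 units closer together.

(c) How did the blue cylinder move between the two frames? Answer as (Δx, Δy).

(-0.6, -2.0)

The blue cylinder was at about (8.8, 4.4) and moved to about (8.2, 2.4).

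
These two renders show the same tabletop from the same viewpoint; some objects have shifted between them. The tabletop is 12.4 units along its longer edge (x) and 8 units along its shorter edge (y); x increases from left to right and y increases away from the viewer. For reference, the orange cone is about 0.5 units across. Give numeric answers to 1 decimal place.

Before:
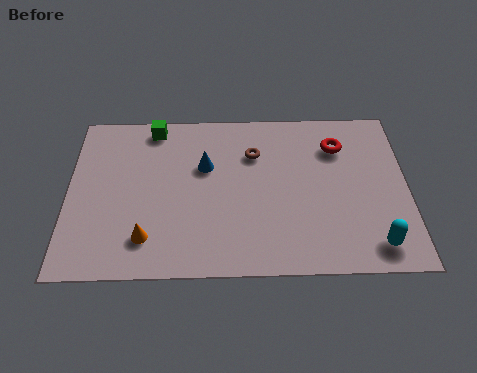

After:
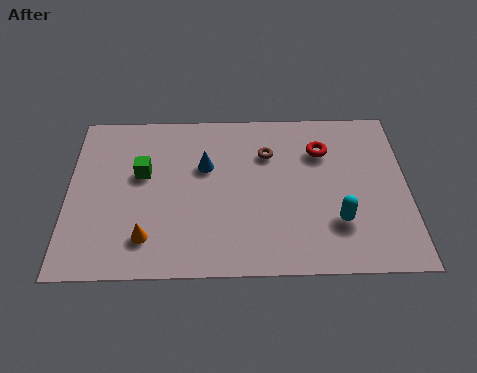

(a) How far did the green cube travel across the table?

2.3

The green cube was near (3.1, 7.1) before and (2.7, 4.8) after, so it travelled √(0.4² + 2.3²) ≈ 2.3 units.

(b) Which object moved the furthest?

the green cube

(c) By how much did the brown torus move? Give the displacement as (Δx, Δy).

(0.5, 0.0)

From the two frames, the brown torus sits at roughly (6.8, 5.7) before and (7.3, 5.7) after.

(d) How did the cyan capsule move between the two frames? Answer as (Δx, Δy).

(-1.3, 1.1)

The cyan capsule started near (11.1, 1.2) and ended near (9.8, 2.3).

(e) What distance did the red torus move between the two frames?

0.6

From (9.9, 6.0) to (9.3, 5.8), the red torus covered √(0.6² + 0.2²) ≈ 0.6 units.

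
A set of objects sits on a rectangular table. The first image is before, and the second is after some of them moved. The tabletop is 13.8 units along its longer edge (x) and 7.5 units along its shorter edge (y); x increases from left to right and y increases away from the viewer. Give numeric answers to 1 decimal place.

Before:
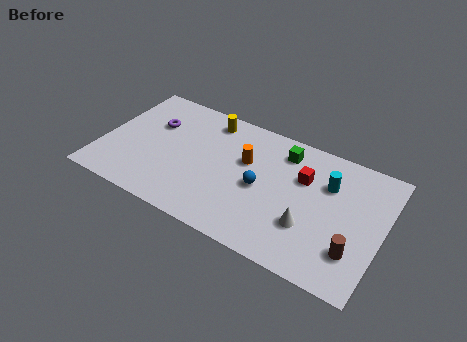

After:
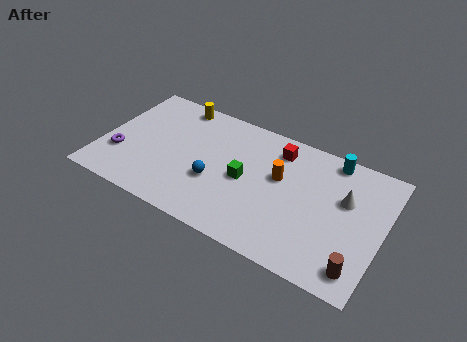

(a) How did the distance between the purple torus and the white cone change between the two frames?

+2.6

The distance was about 8.5 in the first image and 11.1 in the second, so they moved 2.6 units further apart.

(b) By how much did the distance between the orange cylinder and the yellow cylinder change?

+3.2

Before: roughly 2.7 units apart; after: 5.9. That's 3.2 units further apart.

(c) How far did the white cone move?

2.7

From (10.4, 2.4) to (11.9, 4.7), the white cone covered √(1.5² + 2.3²) ≈ 2.7 units.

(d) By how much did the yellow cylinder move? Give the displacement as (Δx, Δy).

(-1.7, 0.3)

From the two frames, the yellow cylinder sits at roughly (4.9, 6.4) before and (3.2, 6.7) after.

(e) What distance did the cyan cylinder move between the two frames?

1.5

The cyan cylinder moved from about (11.0, 5.2) to (11.0, 6.7), a distance of √(0.0² + 1.5²) ≈ 1.5.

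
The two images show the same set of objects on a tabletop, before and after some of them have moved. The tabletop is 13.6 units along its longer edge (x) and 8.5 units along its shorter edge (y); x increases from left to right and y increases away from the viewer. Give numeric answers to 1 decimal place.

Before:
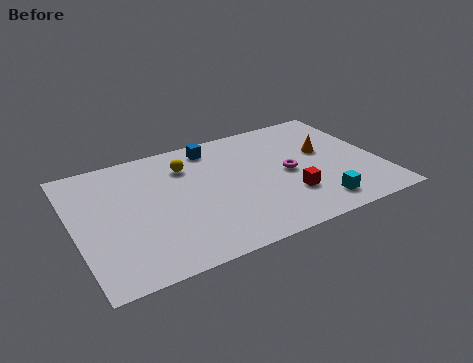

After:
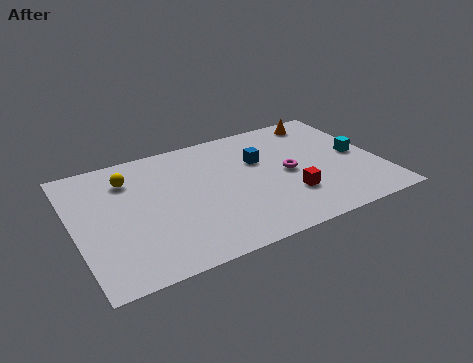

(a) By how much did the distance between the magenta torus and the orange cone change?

+1.9

They were about 2.0 units apart before and 3.9 after — 1.9 units further apart.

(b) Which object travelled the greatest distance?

the cyan cube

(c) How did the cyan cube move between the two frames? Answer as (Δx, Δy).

(2.3, 2.8)

The cyan cube was at about (10.4, 1.4) and moved to about (12.7, 4.2).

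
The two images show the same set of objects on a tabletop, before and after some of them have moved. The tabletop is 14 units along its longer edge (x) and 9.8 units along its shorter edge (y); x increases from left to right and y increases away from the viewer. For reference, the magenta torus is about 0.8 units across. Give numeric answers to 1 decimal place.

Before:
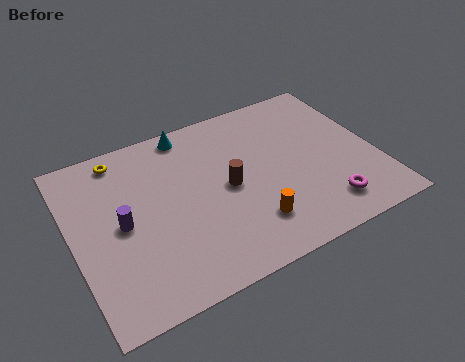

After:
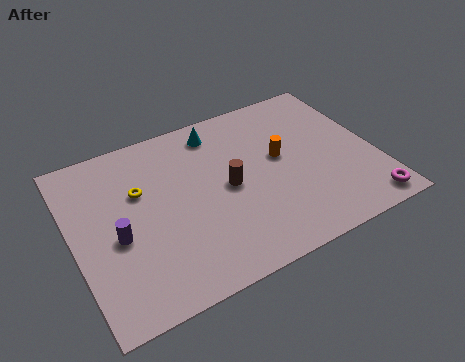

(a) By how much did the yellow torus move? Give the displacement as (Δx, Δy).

(0.6, -2.3)

The yellow torus was at about (2.6, 8.6) and moved to about (3.2, 6.3).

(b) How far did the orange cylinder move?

3.7

The orange cylinder moved from about (7.8, 2.3) to (9.7, 5.5), a distance of √(1.9² + 3.2²) ≈ 3.7.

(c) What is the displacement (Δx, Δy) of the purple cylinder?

(-0.3, -0.6)

The purple cylinder was at about (2.2, 4.8) and moved to about (1.9, 4.2).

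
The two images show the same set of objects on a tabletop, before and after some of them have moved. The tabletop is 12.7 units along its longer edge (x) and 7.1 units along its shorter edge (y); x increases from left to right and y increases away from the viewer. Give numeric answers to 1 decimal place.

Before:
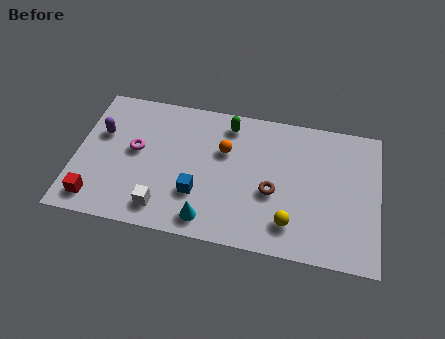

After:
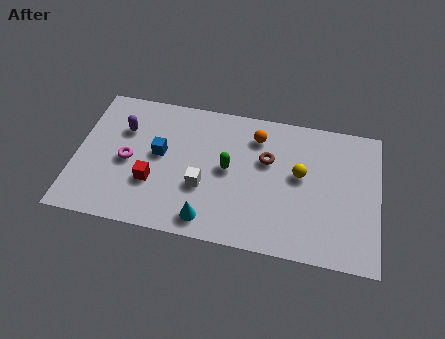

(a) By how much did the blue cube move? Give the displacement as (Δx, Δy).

(-1.7, 1.7)

The blue cube was at about (5.2, 2.2) and moved to about (3.5, 3.9).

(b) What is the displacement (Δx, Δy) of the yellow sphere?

(0.3, 2.5)

The yellow sphere was at about (9.1, 1.5) and moved to about (9.4, 4.0).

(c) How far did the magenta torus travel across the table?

0.7

The magenta torus was near (2.5, 3.9) before and (2.2, 3.3) after, so it travelled √(0.3² + 0.6²) ≈ 0.7 units.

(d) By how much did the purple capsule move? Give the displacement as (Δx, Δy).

(0.9, 0.4)

From the two frames, the purple capsule sits at roughly (1.0, 4.5) before and (1.9, 4.9) after.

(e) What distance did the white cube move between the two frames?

2.1

From (3.8, 1.2) to (5.4, 2.6), the white cube covered √(1.6² + 1.4²) ≈ 2.1 units.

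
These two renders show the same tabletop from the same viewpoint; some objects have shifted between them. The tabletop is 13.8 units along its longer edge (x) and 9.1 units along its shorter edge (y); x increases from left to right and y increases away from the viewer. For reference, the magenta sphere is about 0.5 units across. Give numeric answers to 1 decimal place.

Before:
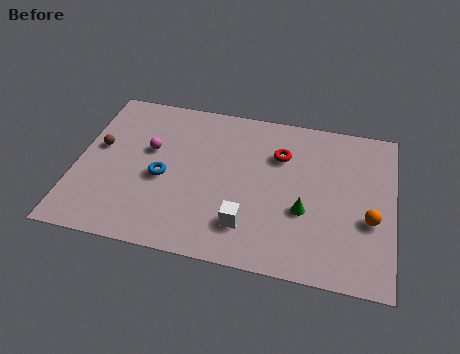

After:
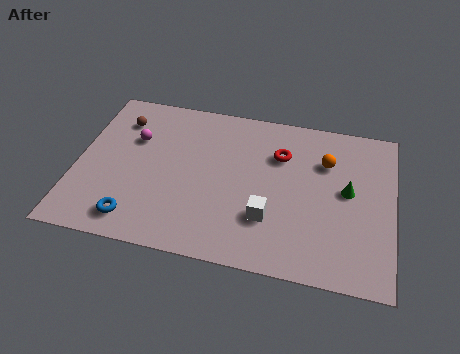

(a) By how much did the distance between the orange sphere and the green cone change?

-1.0

They were about 2.8 units apart before and 1.8 after — 1.0 units closer together.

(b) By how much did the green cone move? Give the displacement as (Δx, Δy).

(1.8, 1.5)

The green cone started near (10.0, 3.4) and ended near (11.8, 4.9).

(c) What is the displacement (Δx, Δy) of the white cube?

(0.9, 0.6)

From the two frames, the white cube sits at roughly (7.6, 2.1) before and (8.5, 2.7) after.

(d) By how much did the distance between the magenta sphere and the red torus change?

+0.6

The distance was about 5.8 in the first image and 6.4 in the second, so they moved 0.6 units further apart.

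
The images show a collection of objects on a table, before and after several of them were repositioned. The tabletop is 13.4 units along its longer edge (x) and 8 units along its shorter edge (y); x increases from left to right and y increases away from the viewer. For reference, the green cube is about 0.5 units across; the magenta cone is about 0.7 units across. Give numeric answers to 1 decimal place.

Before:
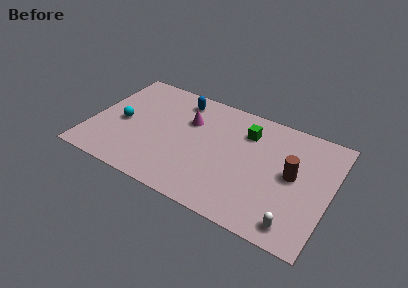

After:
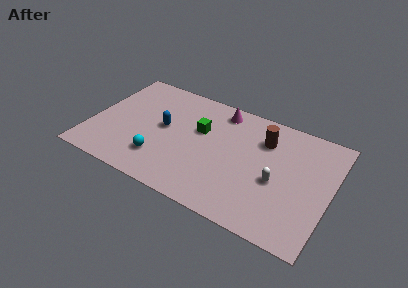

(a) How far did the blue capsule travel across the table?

2.5

From (4.6, 6.7) to (4.0, 4.3), the blue capsule covered √(0.6² + 2.4²) ≈ 2.5 units.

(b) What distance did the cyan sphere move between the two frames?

2.9

The cyan sphere was near (1.7, 3.7) before and (4.1, 2.0) after, so it travelled √(2.4² + 1.7²) ≈ 2.9 units.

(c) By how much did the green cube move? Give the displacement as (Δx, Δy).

(-2.5, -1.0)

The green cube was at about (8.5, 6.0) and moved to about (6.0, 5.0).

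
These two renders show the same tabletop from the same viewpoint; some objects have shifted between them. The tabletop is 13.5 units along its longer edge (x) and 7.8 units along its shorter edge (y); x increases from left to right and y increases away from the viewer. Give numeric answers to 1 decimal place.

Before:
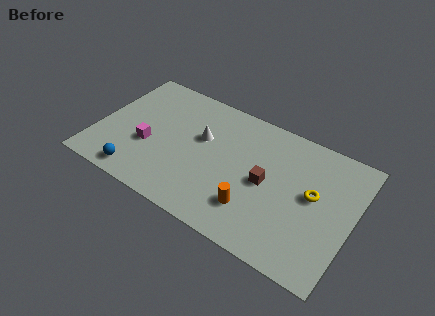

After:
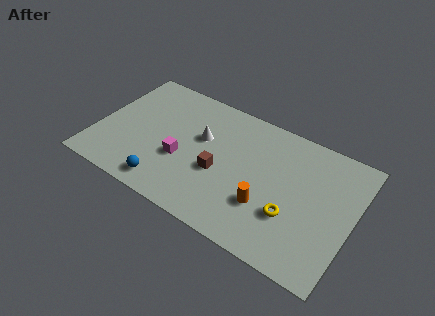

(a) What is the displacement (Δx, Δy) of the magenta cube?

(1.8, 0.0)

The magenta cube started near (2.8, 3.0) and ended near (4.6, 3.0).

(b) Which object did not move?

the white cone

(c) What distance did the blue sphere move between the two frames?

1.5

The blue sphere moved from about (2.6, 1.0) to (4.1, 1.1), a distance of √(1.5² + 0.1²) ≈ 1.5.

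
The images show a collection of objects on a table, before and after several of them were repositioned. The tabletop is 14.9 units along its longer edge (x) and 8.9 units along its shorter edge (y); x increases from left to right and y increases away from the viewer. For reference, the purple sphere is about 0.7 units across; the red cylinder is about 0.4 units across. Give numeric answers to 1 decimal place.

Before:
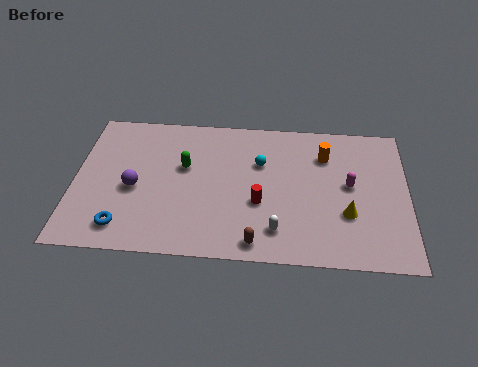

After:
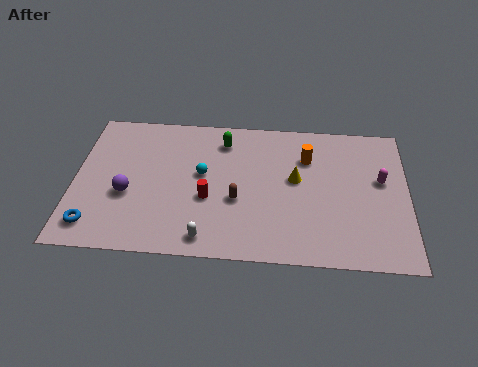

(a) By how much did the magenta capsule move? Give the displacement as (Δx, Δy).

(1.4, 0.4)

The magenta capsule started near (12.3, 4.8) and ended near (13.7, 5.2).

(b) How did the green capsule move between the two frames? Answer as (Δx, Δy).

(1.7, 1.8)

From the two frames, the green capsule sits at roughly (4.9, 5.4) before and (6.6, 7.2) after.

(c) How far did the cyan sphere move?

2.8

The cyan sphere moved from about (8.3, 5.9) to (5.7, 5.0), a distance of √(2.6² + 0.9²) ≈ 2.8.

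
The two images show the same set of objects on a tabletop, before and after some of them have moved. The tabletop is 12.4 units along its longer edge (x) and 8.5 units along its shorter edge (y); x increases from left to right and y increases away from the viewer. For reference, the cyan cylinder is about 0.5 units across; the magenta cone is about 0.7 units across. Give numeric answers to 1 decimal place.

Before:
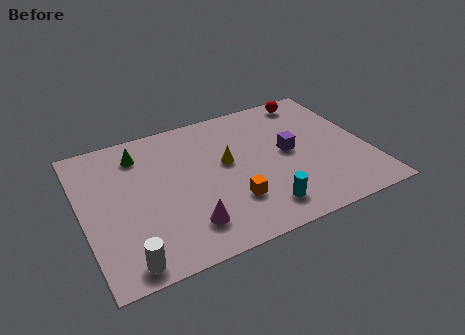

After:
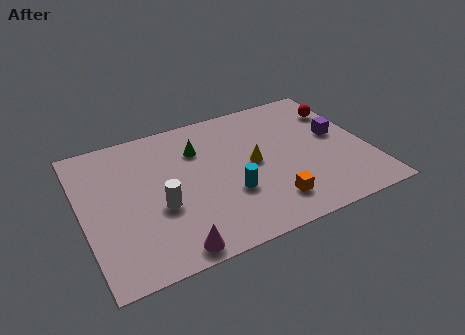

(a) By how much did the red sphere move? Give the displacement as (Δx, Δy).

(1.1, -1.2)

The red sphere was at about (10.5, 7.5) and moved to about (11.6, 6.3).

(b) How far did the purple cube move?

2.2

From (9.0, 4.4) to (11.2, 4.7), the purple cube covered √(2.2² + 0.3²) ≈ 2.2 units.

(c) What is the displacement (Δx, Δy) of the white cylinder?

(1.7, 2.4)

From the two frames, the white cylinder sits at roughly (1.5, 0.9) before and (3.2, 3.3) after.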